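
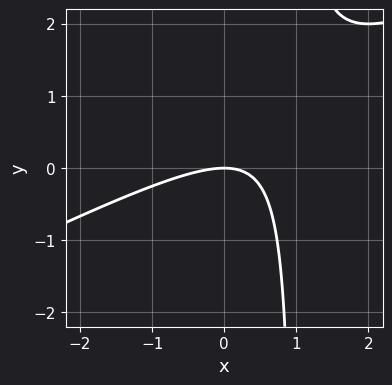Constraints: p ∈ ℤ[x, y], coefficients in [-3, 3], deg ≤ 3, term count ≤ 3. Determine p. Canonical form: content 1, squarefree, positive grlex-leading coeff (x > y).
Degree: a generic line meets the curve in up to 2 points, so deg p = 2.
Observable constraints: one y-axis crossing is at y = 0; it meets the x-axis at x = 0 (among the integer gridlines).
Together with the visible shape, these determine p as stated.

x^2 - 2*x*y + 2*y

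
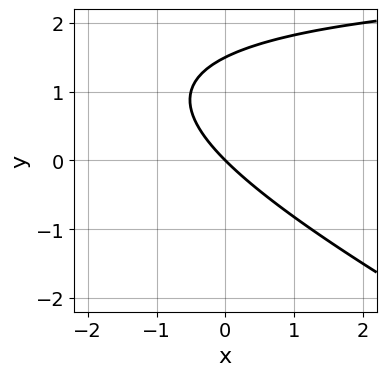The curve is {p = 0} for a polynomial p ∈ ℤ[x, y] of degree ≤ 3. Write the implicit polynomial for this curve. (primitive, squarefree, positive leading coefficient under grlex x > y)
(a) deg p = 2. The shape is more complex than any degree-1 curve.
(b) From the axis intercepts and sections: it crosses the x-axis at the gridline x = 0; it crosses the y-axis at the gridline y = 0.
(c) Assembling these constraints gives the stated polynomial.

x*y + 2*y^2 - 3*x - 3*y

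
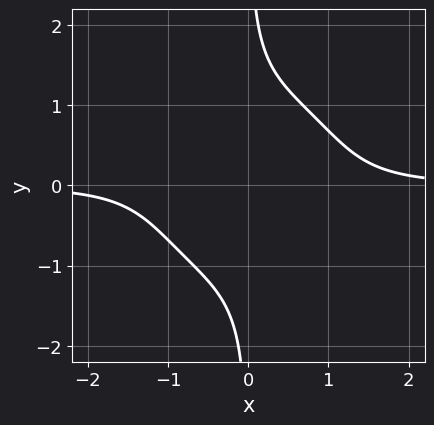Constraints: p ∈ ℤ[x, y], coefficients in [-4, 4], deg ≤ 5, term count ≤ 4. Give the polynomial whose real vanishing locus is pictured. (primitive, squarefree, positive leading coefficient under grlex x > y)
x^3*y + x*y^3 - 1

The degree is 4 — a generic line meets the curve in up to 4 points.
Against the integer gridlines: the curve avoids every integer x-axis point in the box; no y-intercept at any integer in the box.
Putting this together gives p.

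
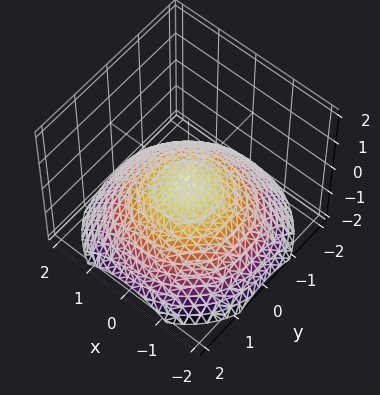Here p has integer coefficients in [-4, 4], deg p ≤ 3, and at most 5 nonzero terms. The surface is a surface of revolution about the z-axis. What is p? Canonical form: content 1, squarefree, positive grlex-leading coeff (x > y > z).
x^2 + y^2 + 3*z + 1

deg p = 2.
Symmetry: every cross-section ⟂ z is a circle, so x, y appear only via x² + y².
From the visible intercepts: no x-intercept at any integer in the box; a circular section at z = -1 has radius between 1 and 2.
Fitting integer coefficients to these (and the overall shape) gives p.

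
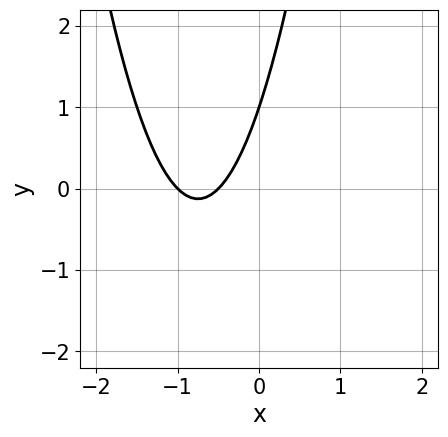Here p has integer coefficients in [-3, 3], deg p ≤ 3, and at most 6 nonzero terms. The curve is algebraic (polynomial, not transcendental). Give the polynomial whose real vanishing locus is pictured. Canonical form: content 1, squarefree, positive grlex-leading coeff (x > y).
(a) deg p = 2.
(b) From the axis intercepts and sections: it meets the y-axis at y = 1 (among the integer gridlines); it crosses the x-axis at the gridline x = -1.
(c) Together with the visible shape, these determine p as stated.

2*x^2 + 3*x - y + 1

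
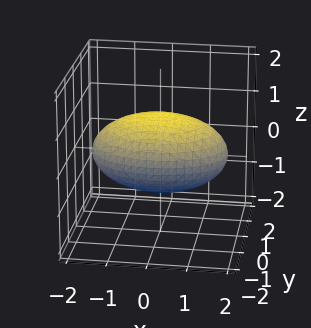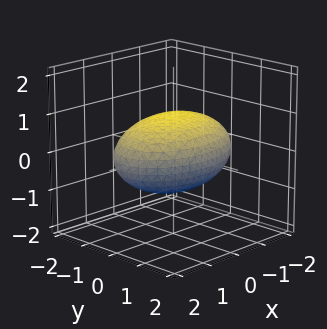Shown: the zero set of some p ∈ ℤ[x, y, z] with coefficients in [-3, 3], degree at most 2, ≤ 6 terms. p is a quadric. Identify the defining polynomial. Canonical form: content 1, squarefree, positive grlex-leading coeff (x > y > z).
x^2 + 2*y^2 + 3*z^2 - 3

The degree is 2 — bounded and convex; a quadric.
Symmetries: it's symmetric under x → −x, forcing even powers of x; it's symmetric under z → −z, forcing even powers of z; the y ↦ −y reflection is a symmetry, so y appears only in even powers.
Reading off the gridlines: the z-axis gridline crossings are at z ∈ {-1, 1}.
Putting this together gives p.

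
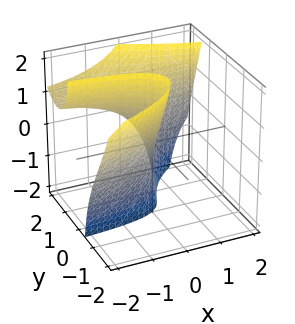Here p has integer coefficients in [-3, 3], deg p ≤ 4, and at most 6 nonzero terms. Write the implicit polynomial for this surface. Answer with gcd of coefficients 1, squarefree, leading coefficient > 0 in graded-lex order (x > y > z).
2*x*y*z + 2*y^3 - 2*y^2 - 2*y*z - 3*x

1. The degree is 3 — no degree-2 surface has this shape.
2. From the axis intercepts and sections: the y-axis gridline crossings are at y ∈ {0, 1}; every point of the z-axis in the box is on the surface; it crosses the x-axis at the gridline x = 0.
3. Together with the visible shape, these determine p as stated.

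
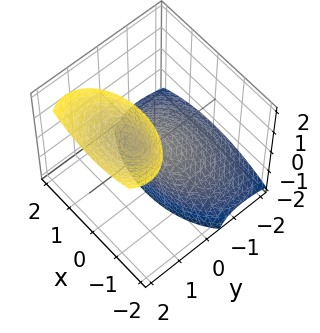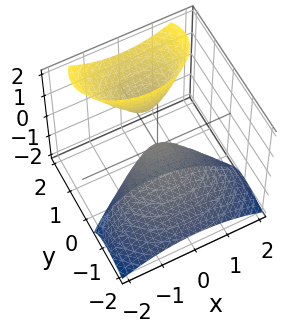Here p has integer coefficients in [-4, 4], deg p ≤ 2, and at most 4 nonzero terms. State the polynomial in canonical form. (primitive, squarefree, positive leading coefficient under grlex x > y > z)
First, I count 2 distinct pieces. They look like related sheets of one shape, so recover p as a whole.
Next, degree: a generic line meets the surface in up to 2 points, so deg p = 2.
Next, against the integer gridlines: it crosses the z-axis at the gridline z = 0; it crosses the x-axis at the gridline x = 0.
Finally, the integer polynomial consistent with all of this is the stated p.

x^2 + 2*y^2 - 3*y*z + z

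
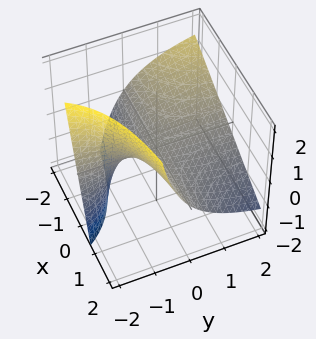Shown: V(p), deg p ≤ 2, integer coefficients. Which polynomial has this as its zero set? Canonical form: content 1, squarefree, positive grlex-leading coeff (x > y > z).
(a) Degree: a generic line meets the surface in up to 2 points, so deg p = 2.
(b) Checking where it meets the axes: every point of the y-axis in the box is on the surface; the visible x-axis segment lies entirely on the surface; it crosses the z-axis at the gridline z = 0.
(c) The integer polynomial consistent with all of this is the stated p.

2*x*y + 2*y*z + 3*z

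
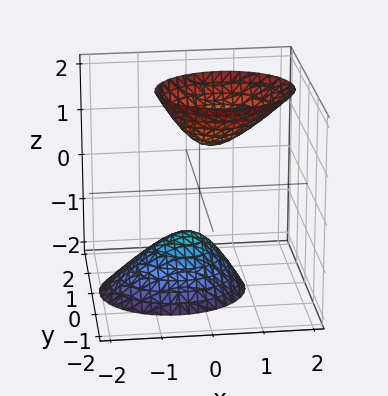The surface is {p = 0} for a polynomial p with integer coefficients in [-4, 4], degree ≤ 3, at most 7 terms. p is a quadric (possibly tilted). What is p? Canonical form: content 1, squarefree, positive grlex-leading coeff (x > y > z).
2*x^2 - x*z + 3*y^2 - z^2 + 1

There are 2 components.
Degree: no degree-1 surface has this shape, so deg p = 2.
Observable constraints: no x-intercept at any integer in the box; it misses every integer gridline on the y-axis.
Putting this together gives p.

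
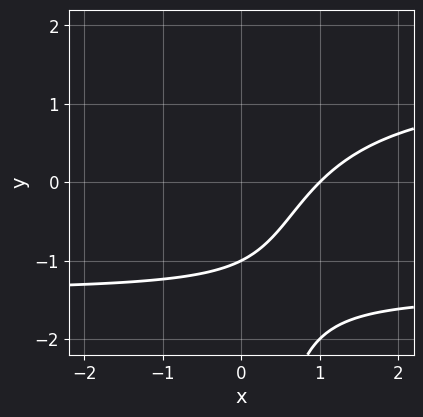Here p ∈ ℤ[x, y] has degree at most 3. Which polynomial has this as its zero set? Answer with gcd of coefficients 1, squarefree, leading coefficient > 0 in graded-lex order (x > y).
x*y^2 - 2*x + 2*y + 2

1. deg p = 3.
2. Reading off the gridlines: it crosses the y-axis at the gridline y = -1; it meets the x-axis at x = 1 (among the integer gridlines).
3. Solving for integer coefficients yields p as stated.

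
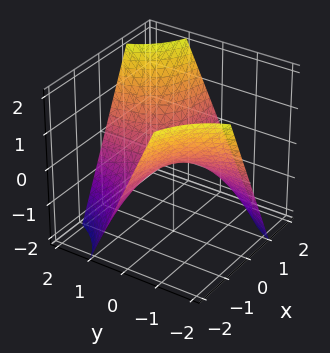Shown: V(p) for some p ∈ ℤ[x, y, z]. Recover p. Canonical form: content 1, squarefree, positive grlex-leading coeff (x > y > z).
x*y - z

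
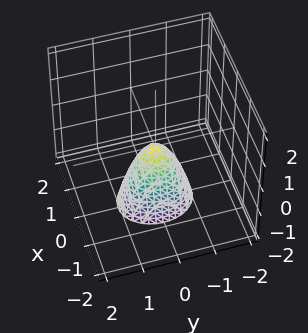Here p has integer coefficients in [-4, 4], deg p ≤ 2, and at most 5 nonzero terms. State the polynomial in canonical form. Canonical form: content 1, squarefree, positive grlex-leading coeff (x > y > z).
(a) Degree: a paraboloid; a quadric, so deg p = 2.
(b) Symmetries: the y ↦ −y reflection is a symmetry, so y appears only in even powers; the x ↦ −x reflection is a symmetry, so x appears only in even powers.
(c) Checking where it meets the axes: it meets the y-axis at y = 0 (among the integer gridlines); it crosses the x-axis at the gridline x = 0; it crosses the z-axis at the gridline z = 0.
(d) Solving for integer coefficients yields p as stated.

3*x^2 + 2*y^2 + z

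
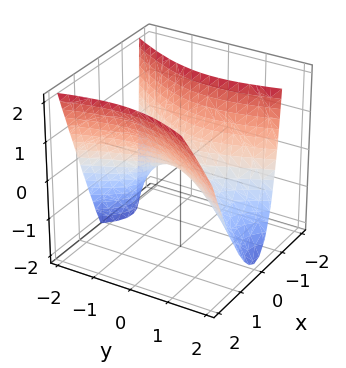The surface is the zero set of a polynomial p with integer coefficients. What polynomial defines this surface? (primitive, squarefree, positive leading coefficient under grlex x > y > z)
First, the degree is 2 — a generic line meets the surface in up to 2 points.
Then, checking where it meets the axes: it meets the z-axis at z = 0 (among the integer gridlines); it crosses the y-axis at the gridline y = 0; it crosses the x-axis at the gridline x = 0.
Finally, together with the visible shape, these determine p as stated.

3*x^2 - x*y - x*z - y^2 - 2*z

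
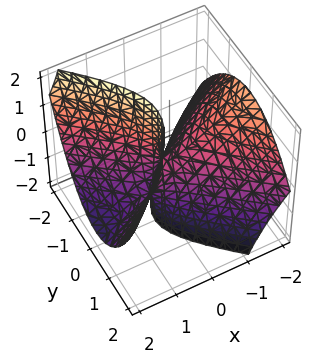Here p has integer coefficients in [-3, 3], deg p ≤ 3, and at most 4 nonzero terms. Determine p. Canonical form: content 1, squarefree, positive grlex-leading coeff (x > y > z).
2*x^2 + 3*x*z - 3*y^2 - z

First, the degree is 2 — no degree-1 surface has this shape.
Next, checking where it meets the axes: it crosses the z-axis at the gridline z = 0; it crosses the x-axis at the gridline x = 0.
Finally, assembling these constraints gives the stated polynomial.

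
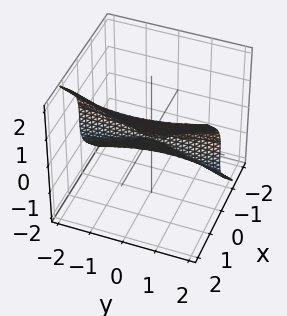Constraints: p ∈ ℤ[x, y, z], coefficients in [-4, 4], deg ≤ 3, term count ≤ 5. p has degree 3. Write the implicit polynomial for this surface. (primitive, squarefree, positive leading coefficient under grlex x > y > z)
(a) Degree: the shape is more complex than any degree-2 surface, so deg p = 3.
(b) From the visible intercepts: it crosses the z-axis at the gridline z = 0; every point of the y-axis in the box is on the surface.
(c) Putting this together gives p.

2*x^3 + x*y^2 - z^3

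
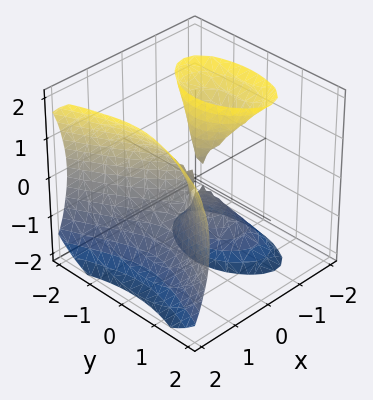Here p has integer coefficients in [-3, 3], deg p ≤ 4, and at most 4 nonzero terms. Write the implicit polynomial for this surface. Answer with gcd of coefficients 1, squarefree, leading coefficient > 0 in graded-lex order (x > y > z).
First, there are 3 components.
Then, degree: the shape is more complex than any degree-2 surface, so deg p = 3.
Next, from the visible intercepts: one x-axis crossing is at x = 0; every point of the z-axis in the box is on the surface.
Finally, matching integer coefficients to the picture gives p.

3*x^3 - 2*x*z^2 - 3*y^2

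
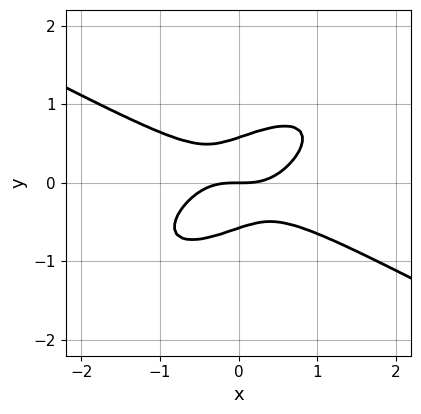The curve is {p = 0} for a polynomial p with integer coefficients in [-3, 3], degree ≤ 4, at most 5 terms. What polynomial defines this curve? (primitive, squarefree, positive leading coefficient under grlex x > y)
1. Degree: a generic line meets the curve in up to 3 points, so deg p = 3.
2. Reading off the gridlines: it meets the x-axis at x = 0 (among the integer gridlines); one y-axis crossing is at y = 0.
3. The integer polynomial consistent with all of this is the stated p.

x^3 - 2*x*y^2 + 3*y^3 - y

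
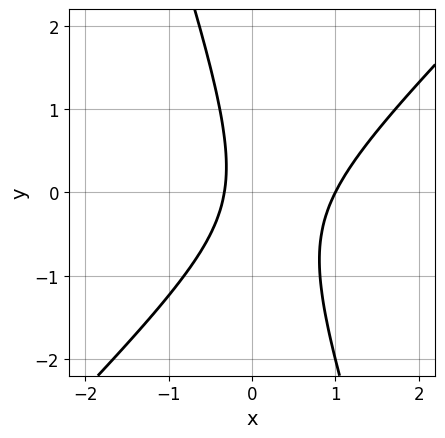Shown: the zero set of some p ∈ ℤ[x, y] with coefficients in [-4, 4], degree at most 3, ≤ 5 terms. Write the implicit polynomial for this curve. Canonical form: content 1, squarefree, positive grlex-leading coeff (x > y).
First, the degree is 2 — the shape is more complex than any degree-1 curve.
Next, reading off the gridlines: the curve avoids every integer y-axis point in the box; one x-axis crossing is at x = 1.
Finally, together with the visible shape, these determine p as stated.

3*x^2 - 2*x*y - y^2 - 2*x - 1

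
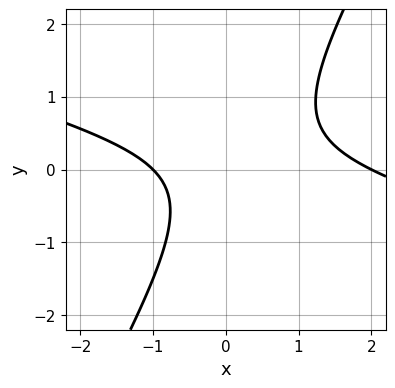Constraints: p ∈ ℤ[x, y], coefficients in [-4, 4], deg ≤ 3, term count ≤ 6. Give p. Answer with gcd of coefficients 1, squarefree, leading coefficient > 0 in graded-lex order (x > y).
First, degree: the shape is more complex than any degree-1 curve, so deg p = 2.
Then, from the axis intercepts and sections: among the integer gridlines, it crosses the x-axis at x ∈ {-1, 2}; the curve avoids every integer y-axis point in the box.
Finally, assembling these constraints gives the stated polynomial.

x^2 + 3*x*y - 2*y^2 - x - 2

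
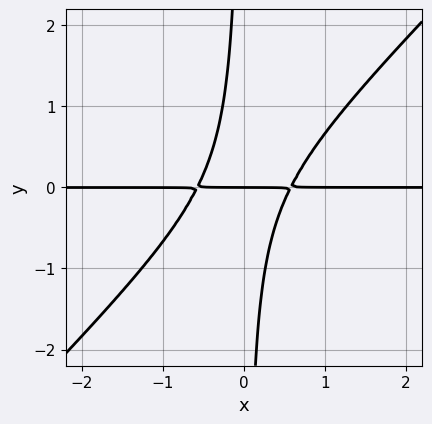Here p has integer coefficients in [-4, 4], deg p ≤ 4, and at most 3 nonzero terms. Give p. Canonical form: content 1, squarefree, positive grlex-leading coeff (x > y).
First, deg p = 3.
Next, from the visible intercepts: the visible x-axis segment lies entirely on the curve; one y-axis crossing is at y = 0.
Finally, putting this together gives p.

3*x^2*y - 3*x*y^2 - y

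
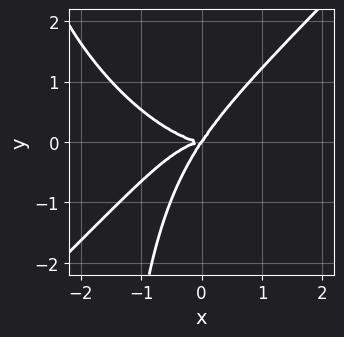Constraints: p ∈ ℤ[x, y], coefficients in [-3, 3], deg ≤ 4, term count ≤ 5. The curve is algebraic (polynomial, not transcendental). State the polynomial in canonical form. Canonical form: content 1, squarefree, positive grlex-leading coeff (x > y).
x^4 - x*y^3 + 3*x*y^2 - 2*y^3

(a) deg p = 4. The shape is more complex than any degree-3 curve.
(b) Against the integer gridlines: it meets the x-axis at x = 0 (among the integer gridlines); one y-axis crossing is at y = 0.
(c) These observations pin down the coefficients.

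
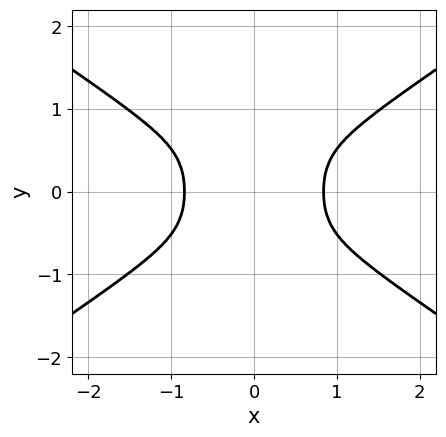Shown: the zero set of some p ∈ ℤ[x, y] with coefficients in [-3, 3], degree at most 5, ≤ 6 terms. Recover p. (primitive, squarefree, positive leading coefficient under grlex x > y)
2*x^4 - 3*x^2*y^2 - 3*y^4 - 1

1. deg p = 4. The shape is more complex than any degree-3 curve.
2. Symmetries: it's symmetric under x → −x, forcing even powers of x; it's symmetric under y → −y, forcing even powers of y.
3. Checking where it meets the axes: it misses every integer gridline on the y-axis.
4. Fitting integer coefficients to these (and the overall shape) gives p.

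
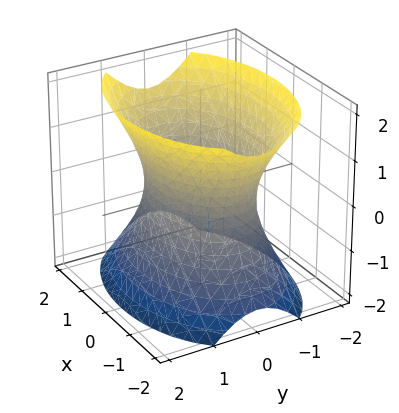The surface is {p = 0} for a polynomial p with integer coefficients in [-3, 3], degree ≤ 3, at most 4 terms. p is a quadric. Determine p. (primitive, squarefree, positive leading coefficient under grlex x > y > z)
x^2 + 2*y^2 - z^2 - 2

deg p = 2. An hourglass — one-sheet hyperboloid; a quadric.
Symmetries: mirror symmetry z ↦ −z ⇒ only even powers of z; it's symmetric under y → −y, forcing even powers of y; the x ↦ −x reflection is a symmetry, so x appears only in even powers.
Observable constraints: it misses every integer gridline on the z-axis; among the integer gridlines, it crosses the y-axis at y ∈ {-1, 1}.
These observations pin down the coefficients.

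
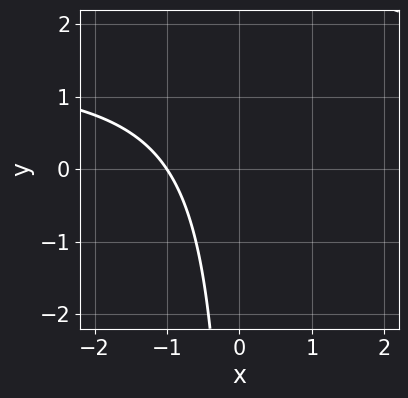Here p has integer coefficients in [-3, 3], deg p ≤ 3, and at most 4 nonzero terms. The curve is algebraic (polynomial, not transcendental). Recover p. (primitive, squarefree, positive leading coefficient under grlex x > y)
2*x*y - 3*x - 3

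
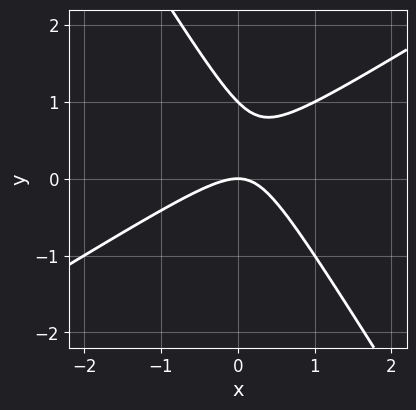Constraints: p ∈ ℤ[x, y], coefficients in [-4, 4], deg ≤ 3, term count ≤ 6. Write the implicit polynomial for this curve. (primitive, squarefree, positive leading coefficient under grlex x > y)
x^2 - x*y - y^2 + y

deg p = 2. A generic line meets the curve in up to 2 points.
Checking where it meets the axes: among the integer gridlines, it crosses the y-axis at y ∈ {0, 1}; it crosses the x-axis at the gridline x = 0.
Matching integer coefficients to the picture gives p.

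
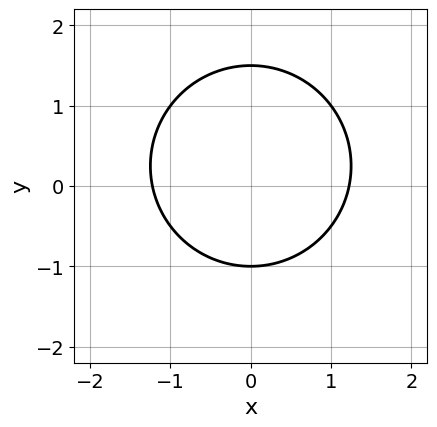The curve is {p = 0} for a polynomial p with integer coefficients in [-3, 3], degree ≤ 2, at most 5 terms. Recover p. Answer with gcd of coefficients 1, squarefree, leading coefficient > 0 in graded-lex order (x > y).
2*x^2 + 2*y^2 - y - 3

First, deg p = 2. The shape is more complex than any degree-1 curve.
Then, symmetries: the x ↦ −x reflection is a symmetry, so x appears only in even powers.
Then, checking where it meets the axes: one y-axis crossing is at y = -1.
Finally, assembling these constraints gives the stated polynomial.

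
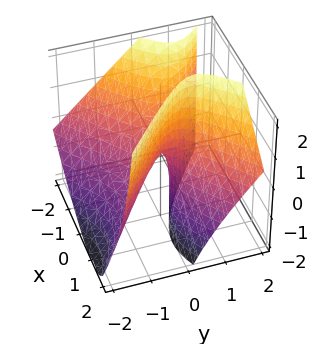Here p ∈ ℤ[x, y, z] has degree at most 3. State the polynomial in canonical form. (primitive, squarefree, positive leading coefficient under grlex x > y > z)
2*x^2 + 2*x*z - 3*y^2 + 3*y*z - z

The degree is 2 — no degree-1 surface has this shape.
Observable constraints: one y-axis crossing is at y = 0; it crosses the z-axis at the gridline z = 0.
Together with the visible shape, these determine p as stated.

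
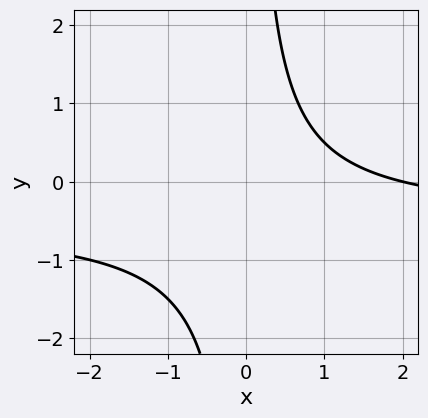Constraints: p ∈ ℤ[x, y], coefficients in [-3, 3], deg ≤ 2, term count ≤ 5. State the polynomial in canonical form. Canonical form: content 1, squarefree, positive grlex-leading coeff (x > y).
First, the degree is 2 — the shape is more complex than any degree-1 curve.
Then, reading off the gridlines: no y-intercept at any integer in the box; it meets the x-axis at x = 2 (among the integer gridlines).
Finally, assembling these constraints gives the stated polynomial.

2*x*y + x - 2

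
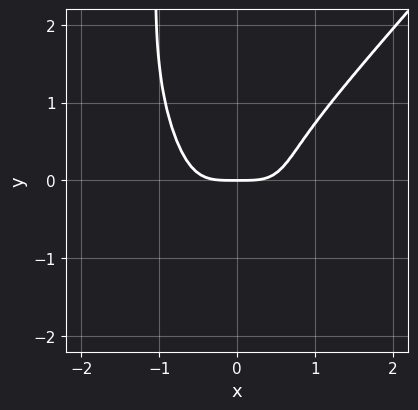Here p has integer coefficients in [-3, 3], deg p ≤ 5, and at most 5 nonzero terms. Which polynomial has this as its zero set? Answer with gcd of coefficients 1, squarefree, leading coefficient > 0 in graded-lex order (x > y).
deg p = 4. No degree-3 curve has this shape.
Observable constraints: one y-axis crossing is at y = 0; it crosses the x-axis at the gridline x = 0.
Fitting integer coefficients to these (and the overall shape) gives p.

3*x^4 - 2*x*y^3 - 2*y^3 - 2*y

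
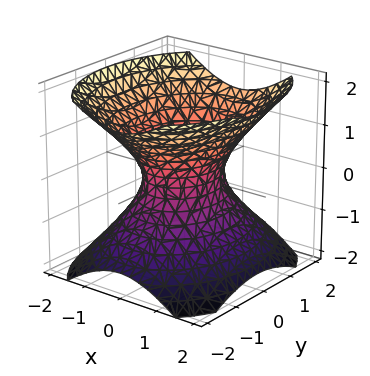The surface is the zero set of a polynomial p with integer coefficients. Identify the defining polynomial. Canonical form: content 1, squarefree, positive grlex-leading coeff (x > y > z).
3*x^2 + 2*y^2 - 3*z^2 - 2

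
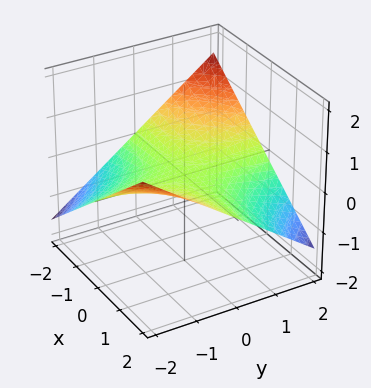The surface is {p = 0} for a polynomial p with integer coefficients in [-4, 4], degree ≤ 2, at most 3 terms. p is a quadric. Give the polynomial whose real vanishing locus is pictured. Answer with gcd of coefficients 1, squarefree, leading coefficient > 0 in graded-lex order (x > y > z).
x*y + 3*z

1. deg p = 2.
2. From the axis intercepts and sections: every point of the x-axis in the box is on the surface; the visible y-axis segment lies entirely on the surface.
3. These observations pin down the coefficients.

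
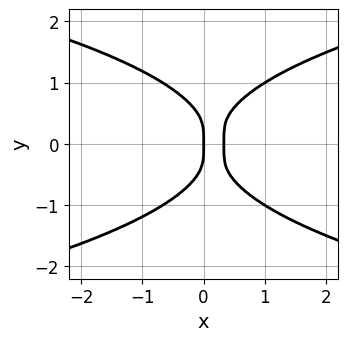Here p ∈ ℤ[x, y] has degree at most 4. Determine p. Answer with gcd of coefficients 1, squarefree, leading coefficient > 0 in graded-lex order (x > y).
(a) deg p = 4.
(b) Symmetries: the y ↦ −y reflection is a symmetry, so y appears only in even powers.
(c) From the axis intercepts and sections: it meets the x-axis at x = 0 (among the integer gridlines); it crosses the y-axis at the gridline y = 0.
(d) Solving for integer coefficients yields p as stated.

2*y^4 - 3*x^2 + x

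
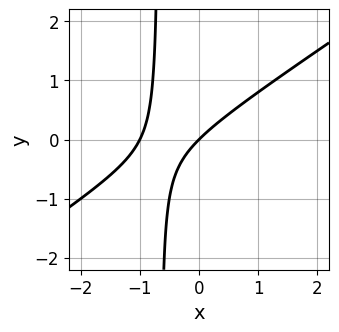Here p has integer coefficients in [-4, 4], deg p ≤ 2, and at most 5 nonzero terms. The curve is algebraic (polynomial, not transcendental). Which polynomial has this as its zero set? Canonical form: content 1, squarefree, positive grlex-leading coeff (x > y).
1. deg p = 2. The shape is more complex than any degree-1 curve.
2. From the visible intercepts: it meets the y-axis at y = 0 (among the integer gridlines); among the integer gridlines, it crosses the x-axis at x ∈ {-1, 0}.
3. The integer polynomial consistent with all of this is the stated p.

2*x^2 - 3*x*y + 2*x - 2*y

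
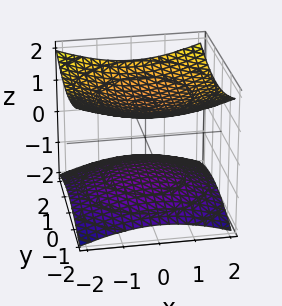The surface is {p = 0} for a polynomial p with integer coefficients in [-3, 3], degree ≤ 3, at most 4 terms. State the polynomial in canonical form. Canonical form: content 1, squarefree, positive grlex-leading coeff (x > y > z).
x^2 + y^2 - 3*z^2 + 3

First, I count 2 distinct pieces.
Next, degree: two sheets facing apart; a quadric, so deg p = 2.
Then, symmetries: mirror symmetry z ↦ −z ⇒ only even powers of z; every cross-section ⟂ z is a circle, so x, y appear only via x² + y².
Next, against the integer gridlines: no x-intercept at any integer in the box; the surface avoids every integer y-axis point in the box.
Finally, together with the visible shape, these determine p as stated.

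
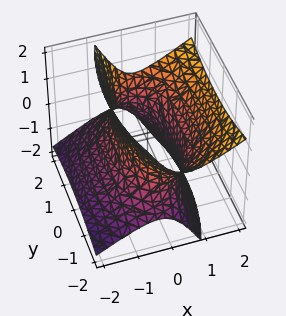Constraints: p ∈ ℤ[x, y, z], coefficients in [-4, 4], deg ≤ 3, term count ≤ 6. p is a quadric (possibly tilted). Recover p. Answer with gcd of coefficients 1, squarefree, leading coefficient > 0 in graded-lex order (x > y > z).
3*x^2 - 3*x*z + y^2 - 2*z^2 - 3

First, the degree is 2 — the shape is more complex than any degree-1 surface.
Then, checking where it meets the axes: no z-intercept at any integer in the box; among the integer gridlines, it crosses the x-axis at x ∈ {-1, 1}.
Finally, matching integer coefficients to the picture gives p.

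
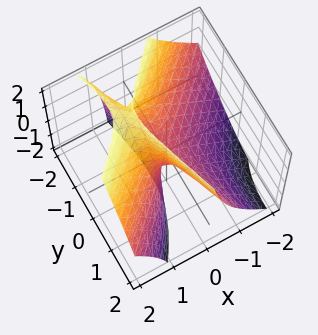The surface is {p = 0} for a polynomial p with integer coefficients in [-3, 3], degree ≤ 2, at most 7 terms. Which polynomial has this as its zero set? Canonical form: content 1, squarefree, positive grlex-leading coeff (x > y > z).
1. deg p = 2. The shape is more complex than any degree-1 surface.
2. From the axis intercepts and sections: it meets the x-axis at x = 0 (among the integer gridlines); one y-axis crossing is at y = 0; it crosses the z-axis at the gridline z = 0.
3. These observations pin down the coefficients.

3*x^2 - 2*x*y - 3*x*z - y^2 + z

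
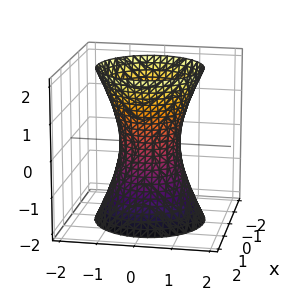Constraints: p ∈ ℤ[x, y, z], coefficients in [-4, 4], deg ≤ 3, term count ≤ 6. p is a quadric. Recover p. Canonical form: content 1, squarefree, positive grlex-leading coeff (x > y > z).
3*x^2 + 3*y^2 - z^2 - 2

1. deg p = 2.
2. Symmetries: it's symmetric under z → −z, forcing even powers of z; the z-axis is an axis of rotation, so x and y enter only as x² + y².
3. Observable constraints: a circular section at z = 0 has radius between 0 and 1; no z-intercept at any integer in the box.
4. Fitting integer coefficients to these (and the overall shape) gives p.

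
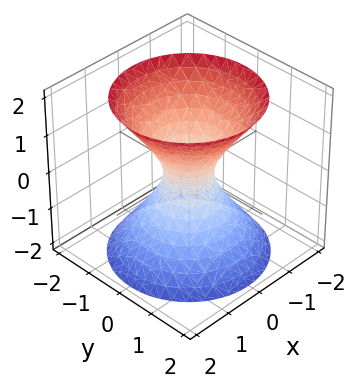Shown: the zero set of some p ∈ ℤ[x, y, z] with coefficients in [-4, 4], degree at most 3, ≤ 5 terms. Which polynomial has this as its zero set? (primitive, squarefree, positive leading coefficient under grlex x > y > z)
3*x^2 + 3*y^2 - 2*z^2 - 1

1. The degree is 2 — one connected sheet with a waist; a quadric.
2. By symmetry, the surface is invariant under rotation about z: p = q(x² + y², z); the z ↦ −z reflection is a symmetry, so z appears only in even powers.
3. Observable constraints: it misses every integer gridline on the z-axis; a circular section at z = -2 has radius between 1 and 2.
4. Putting this together gives p.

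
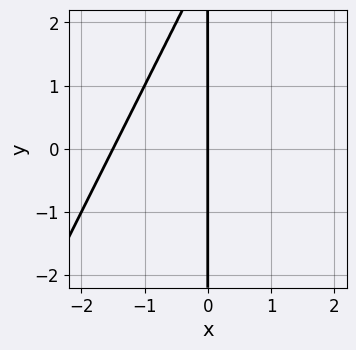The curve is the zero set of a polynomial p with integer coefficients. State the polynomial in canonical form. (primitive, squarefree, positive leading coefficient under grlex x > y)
2*x^2 - x*y + 3*x

(a) The degree is 2 — a generic line meets the curve in up to 2 points.
(b) Observable constraints: it meets the x-axis at x = 0 (among the integer gridlines); every point of the y-axis in the box is on the curve.
(c) Solving for integer coefficients yields p as stated.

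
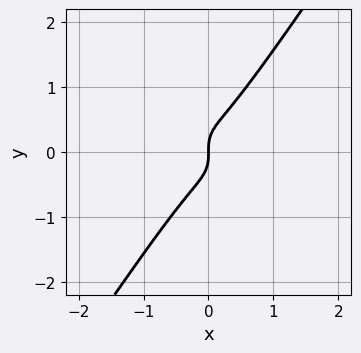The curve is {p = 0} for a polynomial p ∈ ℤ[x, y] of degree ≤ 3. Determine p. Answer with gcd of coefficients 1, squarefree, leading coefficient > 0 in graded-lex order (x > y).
2*x^3 + 3*x^2*y - 2*y^3 + x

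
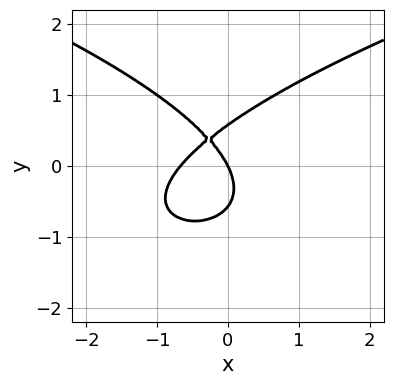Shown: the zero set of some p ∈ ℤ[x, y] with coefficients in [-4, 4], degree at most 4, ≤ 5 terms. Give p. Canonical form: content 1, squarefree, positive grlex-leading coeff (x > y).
3*y^3 - 3*x^2 + x*y - 2*x - y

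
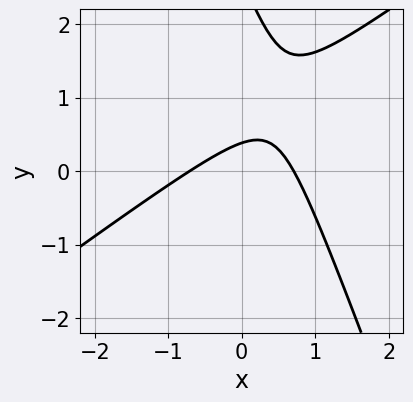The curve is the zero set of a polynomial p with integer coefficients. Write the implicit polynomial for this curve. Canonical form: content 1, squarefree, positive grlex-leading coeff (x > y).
2*x^2 - 2*x*y - y^2 + 3*y - 1

1. deg p = 2.
2. The integer polynomial consistent with all of this is the stated p.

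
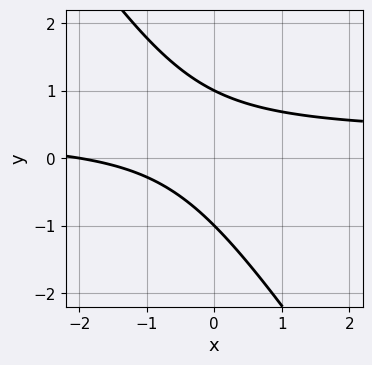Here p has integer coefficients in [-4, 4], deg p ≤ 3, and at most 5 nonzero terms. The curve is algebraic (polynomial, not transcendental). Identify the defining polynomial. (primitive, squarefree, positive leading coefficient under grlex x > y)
1. deg p = 2. A generic line meets the curve in up to 2 points.
2. Against the integer gridlines: one x-axis crossing is at x = -2; the y-axis gridline crossings are at y ∈ {-1, 1}.
3. These observations pin down the coefficients.

3*x*y + 2*y^2 - x - 2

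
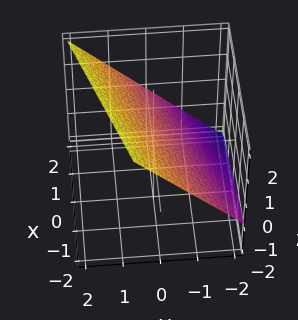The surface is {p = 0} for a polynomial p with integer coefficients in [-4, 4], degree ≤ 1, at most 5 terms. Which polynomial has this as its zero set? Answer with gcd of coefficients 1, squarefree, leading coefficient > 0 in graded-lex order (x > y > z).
(a) Degree: every cross-section is a straight line — this is a plane, so deg p = 1.
(b) Observable constraints: it meets the x-axis at x = 2 (among the integer gridlines).
(c) Solving for integer coefficients yields p as stated.

x - 3*y + 3*z - 2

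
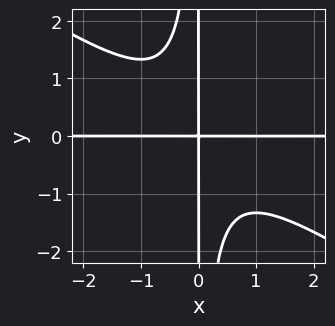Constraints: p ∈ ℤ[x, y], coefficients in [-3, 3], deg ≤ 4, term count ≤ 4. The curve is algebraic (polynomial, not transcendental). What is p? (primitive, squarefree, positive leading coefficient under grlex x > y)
2*x^3*y + 3*x^2*y^2 + 2*x*y

(a) Degree: the shape is more complex than any degree-3 curve, so deg p = 4.
(b) Reading off the gridlines: every point of the y-axis in the box is on the curve; every point of the x-axis in the box is on the curve.
(c) The integer polynomial consistent with all of this is the stated p.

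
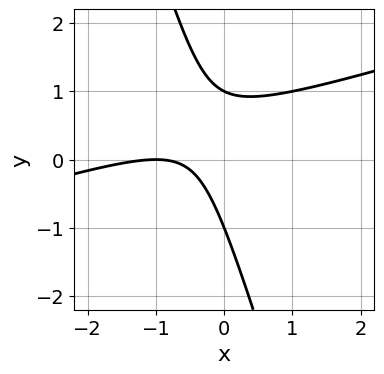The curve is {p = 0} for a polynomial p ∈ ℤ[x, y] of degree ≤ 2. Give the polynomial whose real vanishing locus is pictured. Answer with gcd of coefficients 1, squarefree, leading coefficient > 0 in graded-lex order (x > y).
x^2 - 3*x*y - y^2 + 2*x + 1

The degree is 2 — the shape is more complex than any degree-1 curve.
Reading off the gridlines: one x-axis crossing is at x = -1; among the integer gridlines, it crosses the y-axis at y ∈ {-1, 1}.
Matching integer coefficients to the picture gives p.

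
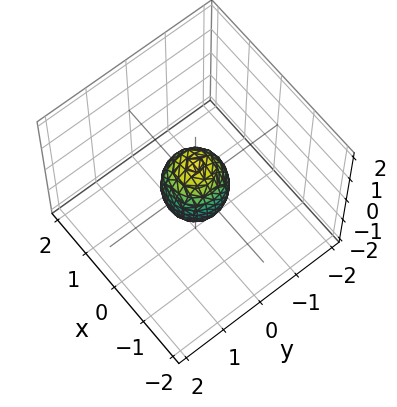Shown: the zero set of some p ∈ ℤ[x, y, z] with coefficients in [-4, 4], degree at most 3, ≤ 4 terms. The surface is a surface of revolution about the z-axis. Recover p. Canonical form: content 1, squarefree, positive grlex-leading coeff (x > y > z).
2*x^2 + 2*y^2 + z^2 - 1

First, the degree is 2 — a generic line meets the surface in up to 2 points.
Next, symmetry: the z-axis is an axis of rotation, so x and y enter only as x² + y².
Then, observable constraints: a circular section at z = 0 has radius between 0 and 1; the z-axis gridline crossings are at z ∈ {-1, 1}.
Finally, matching integer coefficients to the picture gives p.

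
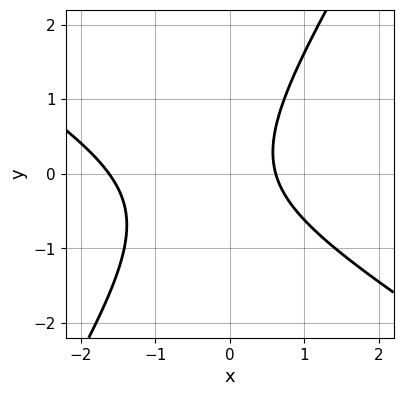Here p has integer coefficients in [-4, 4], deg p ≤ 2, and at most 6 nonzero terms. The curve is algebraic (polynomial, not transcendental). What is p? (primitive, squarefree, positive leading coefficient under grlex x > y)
First, the degree is 2 — no degree-1 curve has this shape.
Next, checking where it meets the axes: it misses every integer gridline on the y-axis.
Finally, the integer polynomial consistent with all of this is the stated p.

x^2 + x*y - y^2 + x - 1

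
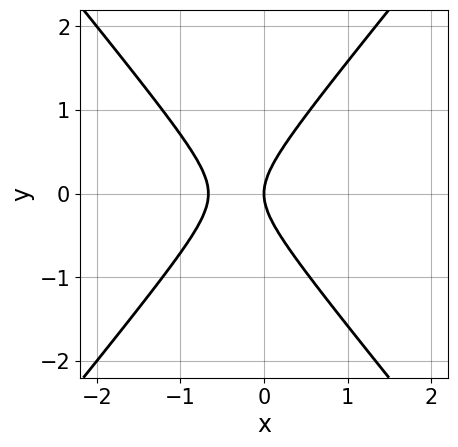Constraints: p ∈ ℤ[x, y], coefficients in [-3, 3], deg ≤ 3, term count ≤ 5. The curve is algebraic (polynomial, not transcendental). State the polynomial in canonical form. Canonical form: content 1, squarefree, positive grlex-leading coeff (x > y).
(a) The degree is 2 — the shape is more complex than any degree-1 curve.
(b) Symmetries: mirror symmetry y ↦ −y ⇒ only even powers of y.
(c) Reading off the gridlines: one y-axis crossing is at y = 0; it meets the x-axis at x = 0 (among the integer gridlines).
(d) Putting this together gives p.

3*x^2 - 2*y^2 + 2*x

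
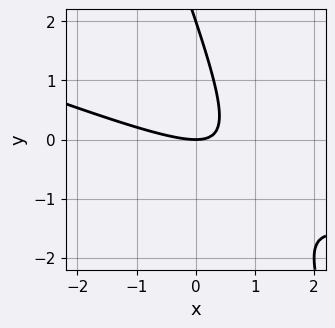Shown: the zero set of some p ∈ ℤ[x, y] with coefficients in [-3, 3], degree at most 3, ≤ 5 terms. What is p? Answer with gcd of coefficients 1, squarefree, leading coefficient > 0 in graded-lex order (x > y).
x^2 + 3*x*y + y^2 - 2*y

First, deg p = 2. The shape is more complex than any degree-1 curve.
Next, against the integer gridlines: the y-axis gridline crossings are at y ∈ {0, 2}; it crosses the x-axis at the gridline x = 0.
Finally, these observations pin down the coefficients.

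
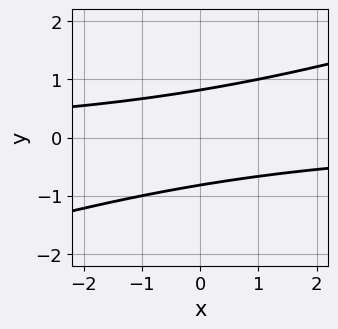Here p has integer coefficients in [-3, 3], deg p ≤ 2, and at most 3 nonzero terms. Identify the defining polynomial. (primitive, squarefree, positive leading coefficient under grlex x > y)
x*y - 3*y^2 + 2

(a) Degree: a generic line meets the curve in up to 2 points, so deg p = 2.
(b) From the axis intercepts and sections: the curve avoids every integer x-axis point in the box.
(c) These observations pin down the coefficients.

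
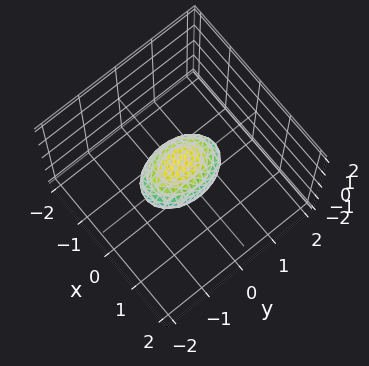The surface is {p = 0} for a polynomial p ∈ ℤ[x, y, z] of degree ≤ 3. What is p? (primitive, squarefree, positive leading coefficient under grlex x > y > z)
1. The degree is 2 — bounded and convex; a quadric.
2. Symmetries: the y ↦ −y reflection is a symmetry, so y appears only in even powers; the z ↦ −z reflection is a symmetry, so z appears only in even powers; it's symmetric under x → −x, forcing even powers of x.
3. Against the integer gridlines: the y-axis gridline crossings are at y ∈ {-1, 1}.
4. Fitting integer coefficients to these (and the overall shape) gives p.

2*x^2 + y^2 + 2*z^2 - 1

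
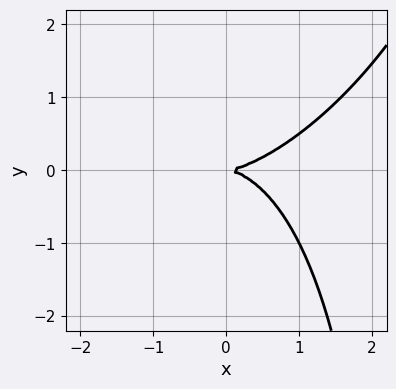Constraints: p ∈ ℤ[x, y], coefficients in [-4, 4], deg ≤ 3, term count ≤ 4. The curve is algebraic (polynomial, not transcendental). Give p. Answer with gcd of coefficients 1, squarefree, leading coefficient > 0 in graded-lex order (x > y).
x^3 - x^2*y + x*y^2 - 3*y^2

1. deg p = 3. No degree-2 curve has this shape.
2. From the visible intercepts: it meets the x-axis at x = 0 (among the integer gridlines); one y-axis crossing is at y = 0.
3. Fitting integer coefficients to these (and the overall shape) gives p.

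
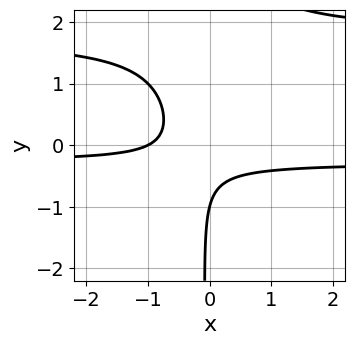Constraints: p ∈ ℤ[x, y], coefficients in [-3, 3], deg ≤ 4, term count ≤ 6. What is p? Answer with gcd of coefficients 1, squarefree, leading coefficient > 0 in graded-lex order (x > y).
2*x*y^2 - 3*x*y - x - y - 1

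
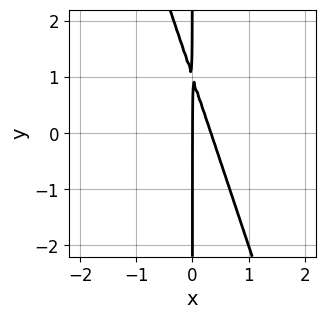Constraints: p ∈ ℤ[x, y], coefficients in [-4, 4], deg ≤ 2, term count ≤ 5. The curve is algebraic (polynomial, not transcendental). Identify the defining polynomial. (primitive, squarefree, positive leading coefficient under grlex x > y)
1. Degree: no degree-1 curve has this shape, so deg p = 2.
2. From the axis intercepts and sections: it crosses the x-axis at the gridline x = 0; the visible y-axis segment lies entirely on the curve.
3. Together with the visible shape, these determine p as stated.

3*x^2 + x*y - x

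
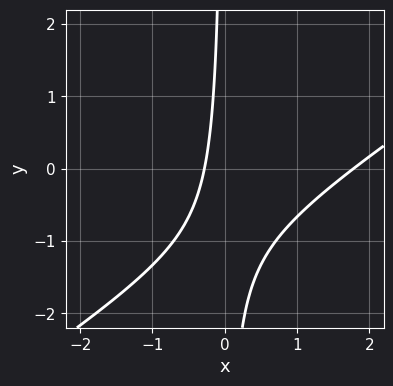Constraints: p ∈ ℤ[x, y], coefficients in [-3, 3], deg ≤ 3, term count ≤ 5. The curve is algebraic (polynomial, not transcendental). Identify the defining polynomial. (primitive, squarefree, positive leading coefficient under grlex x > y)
2*x^2 - 3*x*y - 3*x - 1

The degree is 2 — a generic line meets the curve in up to 2 points.
Reading off the gridlines: it misses every integer gridline on the y-axis.
These observations pin down the coefficients.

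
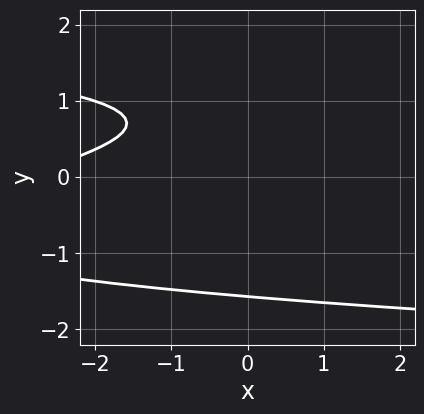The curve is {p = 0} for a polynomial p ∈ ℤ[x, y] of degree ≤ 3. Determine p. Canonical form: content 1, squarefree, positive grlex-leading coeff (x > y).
2*y^3 + x - 3*y + 3

deg p = 3. A generic line meets the curve in up to 3 points.
Reading off the gridlines: no x-intercept at any integer in the box.
These observations pin down the coefficients.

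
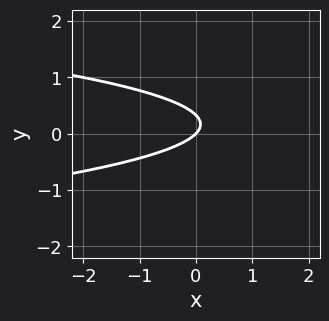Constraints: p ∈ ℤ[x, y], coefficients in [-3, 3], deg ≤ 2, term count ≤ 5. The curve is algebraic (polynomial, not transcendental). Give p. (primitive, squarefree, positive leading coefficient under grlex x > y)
1. The degree is 2 — a generic line meets the curve in up to 2 points.
2. From the visible intercepts: it meets the x-axis at x = 0 (among the integer gridlines); it crosses the y-axis at the gridline y = 0.
3. These observations pin down the coefficients.

3*y^2 + x - y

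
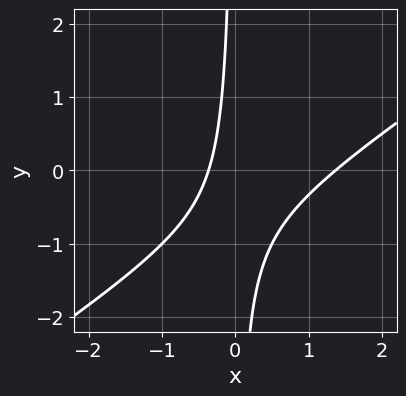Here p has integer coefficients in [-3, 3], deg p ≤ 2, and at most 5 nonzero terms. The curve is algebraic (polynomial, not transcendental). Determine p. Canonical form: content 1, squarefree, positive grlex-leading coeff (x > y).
First, degree: the shape is more complex than any degree-1 curve, so deg p = 2.
Next, checking where it meets the axes: it misses every integer gridline on the y-axis.
Finally, assembling these constraints gives the stated polynomial.

2*x^2 - 3*x*y - 2*x - 1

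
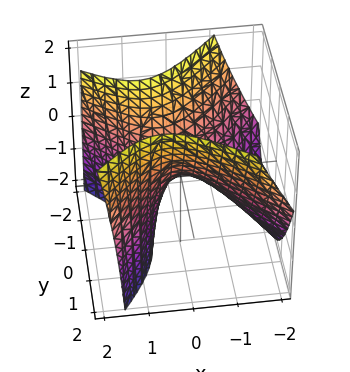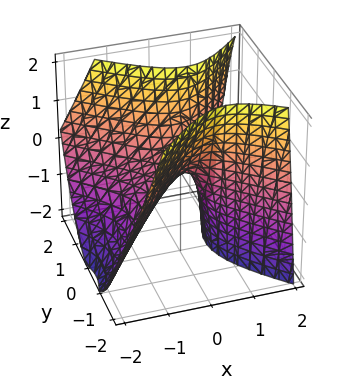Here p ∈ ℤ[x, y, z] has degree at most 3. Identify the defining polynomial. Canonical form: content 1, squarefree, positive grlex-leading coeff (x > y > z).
First, degree: the shape is more complex than any degree-1 surface, so deg p = 2.
Then, from the axis intercepts and sections: it crosses the z-axis at the gridline z = 0; it crosses the x-axis at the gridline x = 0.
Finally, putting this together gives p.

3*x^2 + x*y - 2*x*z - 3*y^2 + 2*z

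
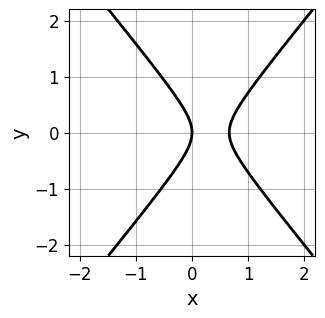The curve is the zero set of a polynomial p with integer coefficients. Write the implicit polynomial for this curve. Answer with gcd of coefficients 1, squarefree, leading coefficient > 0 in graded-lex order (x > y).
1. Degree: no degree-1 curve has this shape, so deg p = 2.
2. Symmetries: it's symmetric under y → −y, forcing even powers of y.
3. From the visible intercepts: it meets the x-axis at x = 0 (among the integer gridlines); it meets the y-axis at y = 0 (among the integer gridlines).
4. These observations pin down the coefficients.

3*x^2 - 2*y^2 - 2*x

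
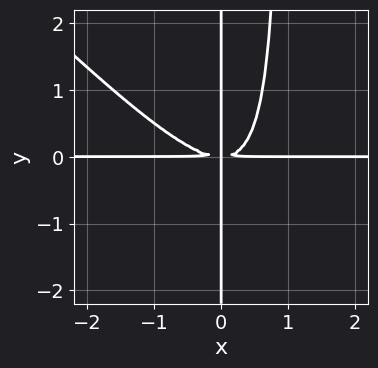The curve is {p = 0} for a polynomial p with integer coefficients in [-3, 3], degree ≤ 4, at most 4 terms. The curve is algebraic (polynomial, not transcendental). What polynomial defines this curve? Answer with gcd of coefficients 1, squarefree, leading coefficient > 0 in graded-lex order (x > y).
The degree is 4 — no degree-3 curve has this shape.
From the axis intercepts and sections: every point of the x-axis in the box is on the curve; the visible y-axis segment lies entirely on the curve.
These observations pin down the coefficients.

x^3*y + x^2*y^2 - x*y^2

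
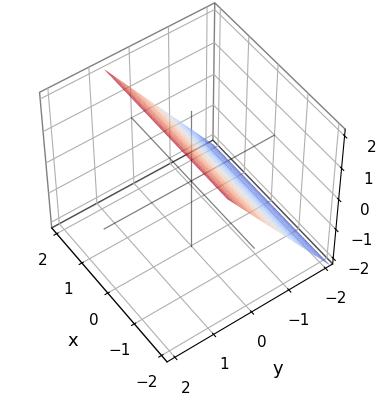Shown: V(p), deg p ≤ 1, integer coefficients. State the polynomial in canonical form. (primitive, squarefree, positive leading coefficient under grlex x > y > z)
(a) Degree: every cross-section is a straight line — this is a plane, so deg p = 1.
(b) Against the integer gridlines: the surface avoids every integer x-axis point in the box; one z-axis crossing is at z = 1.
(c) Solving for integer coefficients yields p as stated.

3*y - 2*z + 2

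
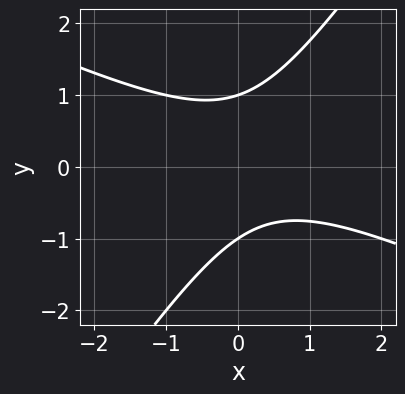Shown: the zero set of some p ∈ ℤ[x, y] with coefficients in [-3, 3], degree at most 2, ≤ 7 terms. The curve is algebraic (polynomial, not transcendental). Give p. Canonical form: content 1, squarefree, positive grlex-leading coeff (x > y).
(a) deg p = 2.
(b) Reading off the gridlines: the curve avoids every integer x-axis point in the box; the y-axis gridline crossings are at y ∈ {-1, 1}.
(c) Together with the visible shape, these determine p as stated.

2*x^2 + 3*x*y - 3*y^2 - x + 3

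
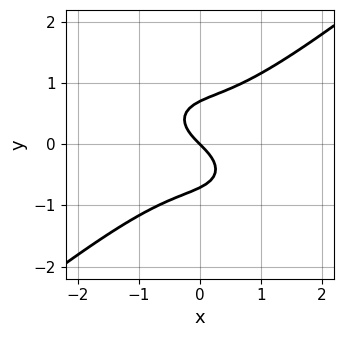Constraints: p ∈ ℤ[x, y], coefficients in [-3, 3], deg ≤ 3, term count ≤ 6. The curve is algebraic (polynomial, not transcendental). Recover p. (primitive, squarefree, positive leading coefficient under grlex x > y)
First, deg p = 3.
Next, from the axis intercepts and sections: it crosses the x-axis at the gridline x = 0; it meets the y-axis at y = 0 (among the integer gridlines).
Finally, assembling these constraints gives the stated polynomial.

x^3 - 2*y^3 + x + y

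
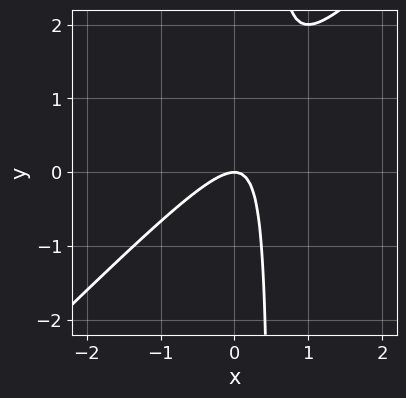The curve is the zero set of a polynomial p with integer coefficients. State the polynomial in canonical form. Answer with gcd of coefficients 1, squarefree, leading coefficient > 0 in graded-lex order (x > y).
2*x^2 - 2*x*y + y

1. Degree: a generic line meets the curve in up to 2 points, so deg p = 2.
2. Against the integer gridlines: it meets the x-axis at x = 0 (among the integer gridlines); it crosses the y-axis at the gridline y = 0.
3. Putting this together gives p.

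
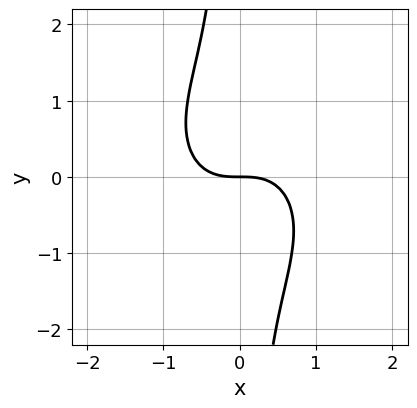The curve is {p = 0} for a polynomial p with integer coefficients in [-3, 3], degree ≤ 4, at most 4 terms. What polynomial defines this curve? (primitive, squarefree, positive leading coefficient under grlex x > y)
x^3 + x*y^2 + y

The degree is 3 — no degree-2 curve has this shape.
From the visible intercepts: it crosses the x-axis at the gridline x = 0; it crosses the y-axis at the gridline y = 0.
Assembling these constraints gives the stated polynomial.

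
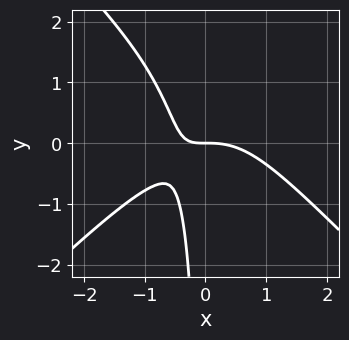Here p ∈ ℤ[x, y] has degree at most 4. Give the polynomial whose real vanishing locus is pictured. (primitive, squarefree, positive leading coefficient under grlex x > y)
1. deg p = 3. The shape is more complex than any degree-2 curve.
2. From the visible intercepts: one y-axis crossing is at y = 0; it crosses the x-axis at the gridline x = 0.
3. Together with the visible shape, these determine p as stated.

2*x^3 - 2*x*y^2 + 3*x*y + 2*y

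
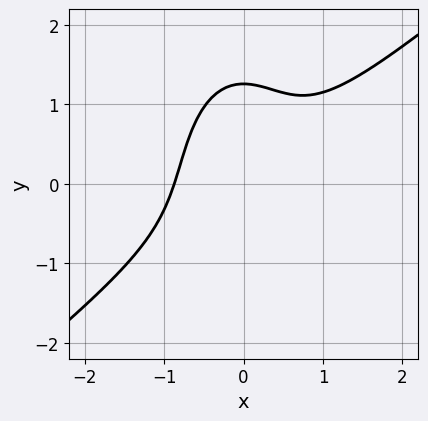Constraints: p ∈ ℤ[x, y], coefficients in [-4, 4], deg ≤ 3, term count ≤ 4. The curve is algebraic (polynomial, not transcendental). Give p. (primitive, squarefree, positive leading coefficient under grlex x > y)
1. deg p = 3.
2. Matching integer coefficients to the picture gives p.

3*x^3 - 3*x^2*y - y^3 + 2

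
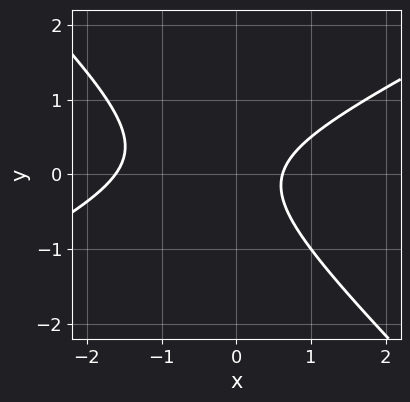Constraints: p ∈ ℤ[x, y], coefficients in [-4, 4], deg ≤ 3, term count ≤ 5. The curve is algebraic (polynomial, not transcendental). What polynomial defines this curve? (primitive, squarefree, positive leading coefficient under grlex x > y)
(a) The degree is 2 — the shape is more complex than any degree-1 curve.
(b) Checking where it meets the axes: the curve avoids every integer y-axis point in the box.
(c) These observations pin down the coefficients.

x^2 - x*y - 2*y^2 + x - 1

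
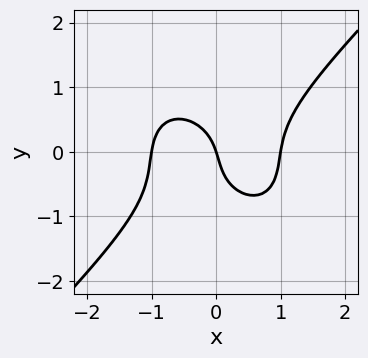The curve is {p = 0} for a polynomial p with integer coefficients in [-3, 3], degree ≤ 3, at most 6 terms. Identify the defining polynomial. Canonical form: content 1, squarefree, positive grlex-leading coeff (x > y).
1. The degree is 3 — a generic line meets the curve in up to 3 points.
2. Reading off the gridlines: the x-axis gridline crossings are at x ∈ {-1, 0, 1}; one y-axis crossing is at y = 0.
3. These observations pin down the coefficients.

3*x^3 - 3*y^3 - y^2 - 3*x - y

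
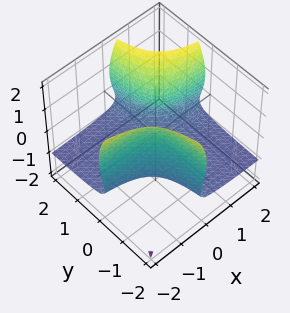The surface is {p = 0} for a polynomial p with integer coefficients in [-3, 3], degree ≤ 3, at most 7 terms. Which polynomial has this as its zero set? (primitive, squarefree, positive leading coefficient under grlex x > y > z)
1. The degree is 3 — a generic line meets the surface in up to 3 points.
2. From the axis intercepts and sections: the surface avoids every integer x-axis point in the box; the surface avoids every integer y-axis point in the box.
3. Putting this together gives p.

2*x*y*z - z^3 + 2*x*y + z^2 - 1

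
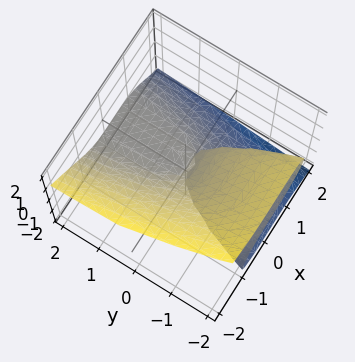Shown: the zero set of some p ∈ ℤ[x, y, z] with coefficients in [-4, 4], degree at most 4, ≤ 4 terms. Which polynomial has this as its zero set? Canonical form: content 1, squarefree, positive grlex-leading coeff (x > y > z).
2*x^3 + 3*z^3 - x^2 + 3*y*z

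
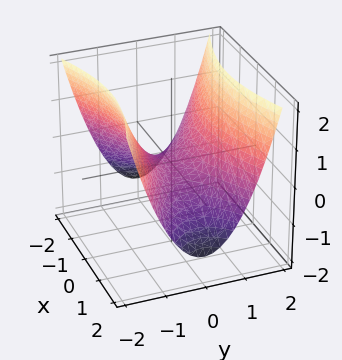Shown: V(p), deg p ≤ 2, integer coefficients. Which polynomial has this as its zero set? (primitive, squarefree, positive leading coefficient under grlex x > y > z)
x^2 - 3*y^2 + 3*z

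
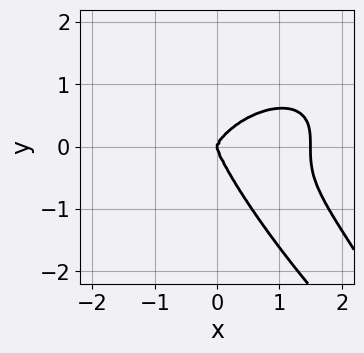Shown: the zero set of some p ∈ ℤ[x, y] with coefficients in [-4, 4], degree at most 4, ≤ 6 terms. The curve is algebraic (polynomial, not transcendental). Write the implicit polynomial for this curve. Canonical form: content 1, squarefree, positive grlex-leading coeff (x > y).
1. deg p = 4.
2. Checking where it meets the axes: it crosses the x-axis at the gridline x = 0; it crosses the y-axis at the gridline y = 0.
3. Fitting integer coefficients to these (and the overall shape) gives p.

2*x^4 + 3*x*y^3 + 2*y^4 - 3*x^3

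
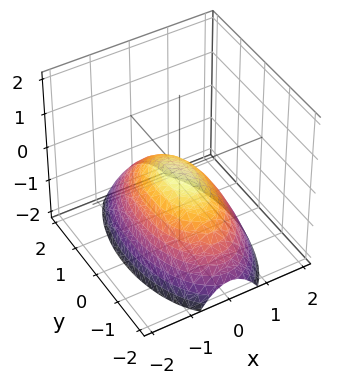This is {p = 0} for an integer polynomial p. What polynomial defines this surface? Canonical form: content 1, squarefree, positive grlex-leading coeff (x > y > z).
3*x^2 + y^2 + 3*z

(a) deg p = 2. A paraboloid; a quadric.
(b) Symmetries: mirror symmetry x ↦ −x ⇒ only even powers of x; the y ↦ −y reflection is a symmetry, so y appears only in even powers.
(c) From the visible intercepts: it meets the y-axis at y = 0 (among the integer gridlines); it crosses the z-axis at the gridline z = 0; one x-axis crossing is at x = 0.
(d) Solving for integer coefficients yields p as stated.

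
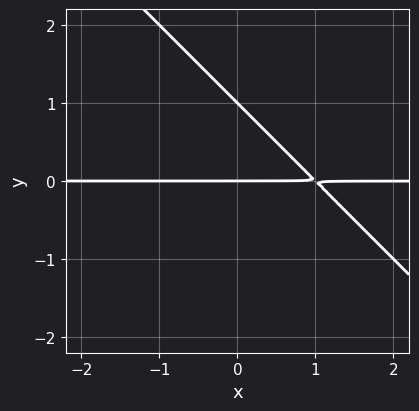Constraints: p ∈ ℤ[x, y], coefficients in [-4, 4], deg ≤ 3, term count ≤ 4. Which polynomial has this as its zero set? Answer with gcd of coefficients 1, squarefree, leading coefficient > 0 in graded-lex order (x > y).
First, degree: the shape is more complex than any degree-1 curve, so deg p = 2.
Next, from the axis intercepts and sections: every point of the x-axis in the box is on the curve; among the integer gridlines, it crosses the y-axis at y ∈ {0, 1}.
Finally, these observations pin down the coefficients.

x*y + y^2 - y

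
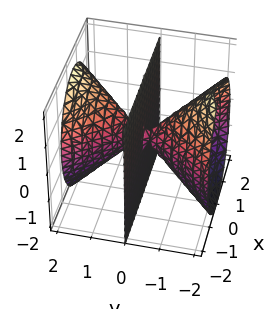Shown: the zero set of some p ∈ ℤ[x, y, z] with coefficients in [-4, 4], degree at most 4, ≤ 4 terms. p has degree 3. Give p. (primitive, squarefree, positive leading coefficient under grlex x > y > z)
I count 2 distinct pieces.
The degree is 3 — a generic line meets the surface in up to 3 points.
Checking where it meets the axes: the visible x-axis segment lies entirely on the surface; one y-axis crossing is at y = 0; the visible z-axis segment lies entirely on the surface.
Putting this together gives p.

2*x^2*y - y^3 + y*z^2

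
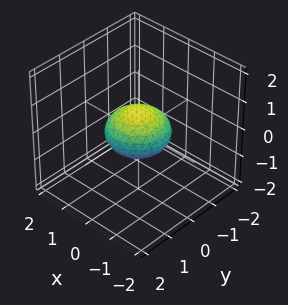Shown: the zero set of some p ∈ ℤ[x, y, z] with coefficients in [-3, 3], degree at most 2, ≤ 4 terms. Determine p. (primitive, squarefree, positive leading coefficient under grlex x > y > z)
(a) The degree is 2 — bounded and convex; a quadric.
(b) Symmetries: the z ↦ −z reflection is a symmetry, so z appears only in even powers; every cross-section ⟂ z is a circle, so x, y appear only via x² + y².
(c) Checking where it meets the axes: among the integer gridlines, it crosses the x-axis at x ∈ {-1, 1}; a circular section at z = 0 has radius exactly 1; among the integer gridlines, it crosses the y-axis at y ∈ {-1, 1}.
(d) Putting this together gives p.

x^2 + y^2 + 2*z^2 - 1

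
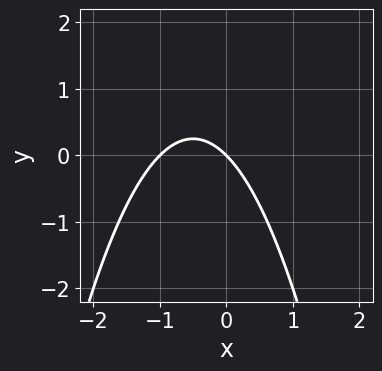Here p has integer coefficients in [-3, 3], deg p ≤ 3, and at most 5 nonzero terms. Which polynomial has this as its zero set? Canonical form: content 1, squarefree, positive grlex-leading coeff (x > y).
x^2 + x + y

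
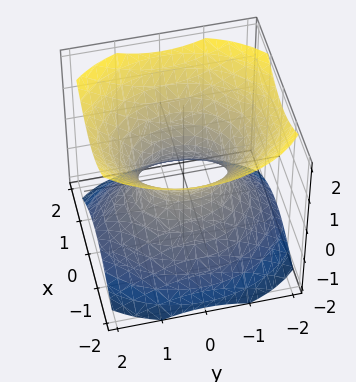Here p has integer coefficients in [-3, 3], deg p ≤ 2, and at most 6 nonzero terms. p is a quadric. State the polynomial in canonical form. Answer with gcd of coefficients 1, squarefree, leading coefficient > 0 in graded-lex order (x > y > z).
First, the degree is 2 — one connected sheet with a waist; a quadric.
Next, symmetries: the x ↦ −x reflection is a symmetry, so x appears only in even powers; mirror symmetry z ↦ −z ⇒ only even powers of z; mirror symmetry y ↦ −y ⇒ only even powers of y.
Then, against the integer gridlines: it misses every integer gridline on the z-axis; the y-axis gridline crossings are at y ∈ {-1, 1}.
Finally, the integer polynomial consistent with all of this is the stated p.

3*x^2 + 2*y^2 - 3*z^2 - 2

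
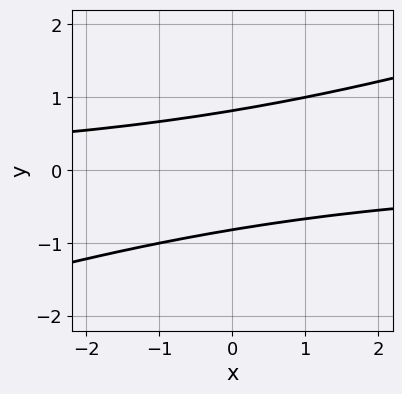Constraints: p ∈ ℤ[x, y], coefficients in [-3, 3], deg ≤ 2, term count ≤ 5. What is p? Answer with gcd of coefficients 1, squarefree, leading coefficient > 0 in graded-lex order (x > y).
First, degree: no degree-1 curve has this shape, so deg p = 2.
Then, observable constraints: it misses every integer gridline on the x-axis.
Finally, these observations pin down the coefficients.

x*y - 3*y^2 + 2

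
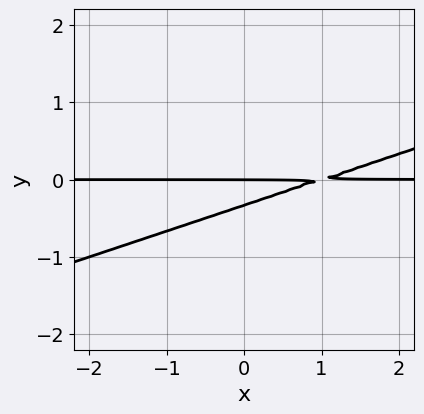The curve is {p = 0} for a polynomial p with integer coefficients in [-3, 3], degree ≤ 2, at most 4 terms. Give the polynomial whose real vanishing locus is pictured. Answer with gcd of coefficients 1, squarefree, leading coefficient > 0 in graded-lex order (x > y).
First, the degree is 2 — the shape is more complex than any degree-1 curve.
Next, from the axis intercepts and sections: the visible x-axis segment lies entirely on the curve; it crosses the y-axis at the gridline y = 0.
Finally, matching integer coefficients to the picture gives p.

x*y - 3*y^2 - y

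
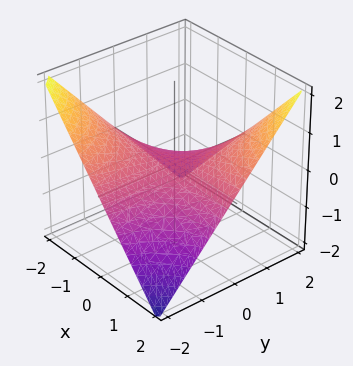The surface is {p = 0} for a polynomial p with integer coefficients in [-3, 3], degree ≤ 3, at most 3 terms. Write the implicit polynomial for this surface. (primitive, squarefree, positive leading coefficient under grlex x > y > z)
Degree: a hyperbolic paraboloid; a quadric, so deg p = 2.
Reading off the gridlines: one z-axis crossing is at z = 0; every point of the x-axis in the box is on the surface; the visible y-axis segment lies entirely on the surface.
Solving for integer coefficients yields p as stated.

x*y - 2*z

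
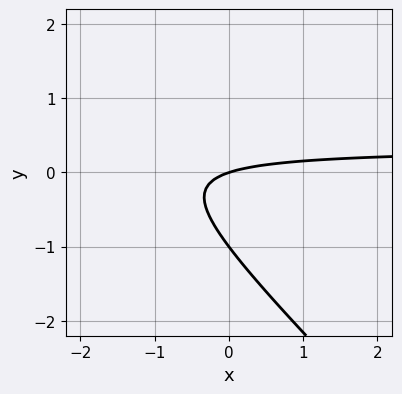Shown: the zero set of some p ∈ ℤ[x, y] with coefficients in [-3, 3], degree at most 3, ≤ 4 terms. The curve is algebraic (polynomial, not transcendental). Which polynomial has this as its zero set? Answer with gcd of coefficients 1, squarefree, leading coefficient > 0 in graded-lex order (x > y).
1. Degree: no degree-1 curve has this shape, so deg p = 2.
2. Checking where it meets the axes: among the integer gridlines, it crosses the y-axis at y ∈ {-1, 0}; one x-axis crossing is at x = 0.
3. Together with the visible shape, these determine p as stated.

3*x*y + 3*y^2 - x + 3*y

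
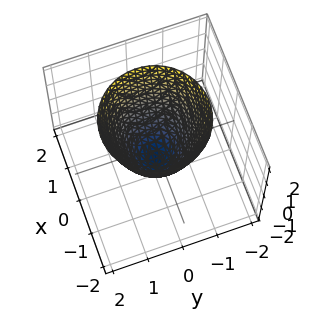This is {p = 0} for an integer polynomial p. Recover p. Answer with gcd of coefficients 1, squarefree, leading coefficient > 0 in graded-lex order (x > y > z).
3*x^2 + 3*y^2 - 2*z - 2

(a) Degree: a generic line meets the surface in up to 2 points, so deg p = 2.
(b) Symmetry: every cross-section ⟂ z is a circle, so x, y appear only via x² + y².
(c) From the visible intercepts: one z-axis crossing is at z = -1; a circular section at z = 2 has radius between 1 and 2.
(d) These observations pin down the coefficients.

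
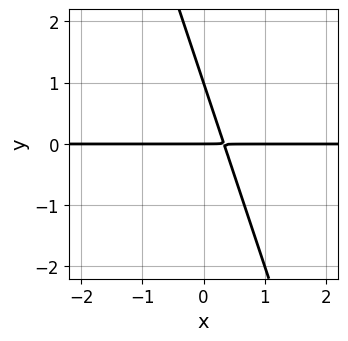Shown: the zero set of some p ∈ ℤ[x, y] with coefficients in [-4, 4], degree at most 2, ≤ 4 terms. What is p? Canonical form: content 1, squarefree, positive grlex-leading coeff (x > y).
(a) Degree: no degree-1 curve has this shape, so deg p = 2.
(b) Reading off the gridlines: the y-axis gridline crossings are at y ∈ {0, 1}; the visible x-axis segment lies entirely on the curve.
(c) Solving for integer coefficients yields p as stated.

3*x*y + y^2 - y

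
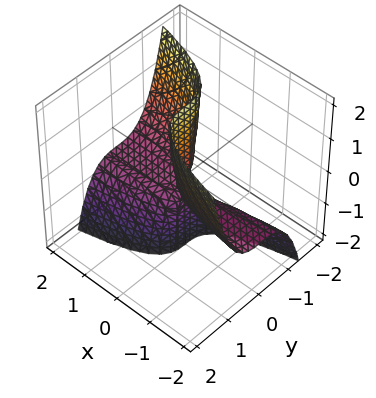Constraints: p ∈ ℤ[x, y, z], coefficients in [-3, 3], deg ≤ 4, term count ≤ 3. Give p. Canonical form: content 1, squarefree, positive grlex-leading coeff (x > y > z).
3*y^3 + 2*x*z + x

(a) The degree is 3 — no degree-2 surface has this shape.
(b) From the axis intercepts and sections: it crosses the x-axis at the gridline x = 0; it meets the y-axis at y = 0 (among the integer gridlines).
(c) The integer polynomial consistent with all of this is the stated p. Check: (0, 0, -1) on the z-axis lies on the surface, and p(0, 0, -1) = 0. ✓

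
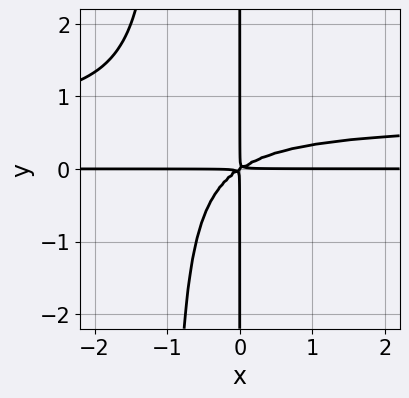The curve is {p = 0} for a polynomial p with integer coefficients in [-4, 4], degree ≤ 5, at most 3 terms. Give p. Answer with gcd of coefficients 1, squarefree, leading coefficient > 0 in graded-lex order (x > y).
The degree is 4 — no degree-3 curve has this shape.
From the axis intercepts and sections: every point of the y-axis in the box is on the curve; the visible x-axis segment lies entirely on the curve.
Together with the visible shape, these determine p as stated.

3*x^2*y^2 - 2*x^2*y + 3*x*y^2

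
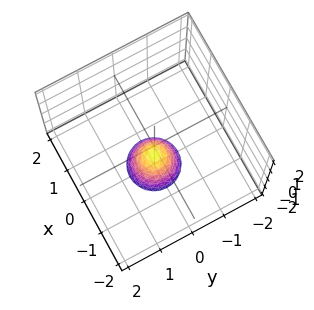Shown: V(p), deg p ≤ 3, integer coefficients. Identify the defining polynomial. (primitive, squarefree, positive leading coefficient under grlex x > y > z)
2*x^2 + 2*y^2 + z + 1

The degree is 2 — a generic line meets the surface in up to 2 points.
Symmetry: every cross-section ⟂ z is a circle, so x, y appear only via x² + y².
From the visible intercepts: no x-intercept at any integer in the box; no y-intercept at any integer in the box.
Matching integer coefficients to the picture gives p. Check: (0, 0, -1) on the z-axis lies on the surface, and p(0, 0, -1) = 0. ✓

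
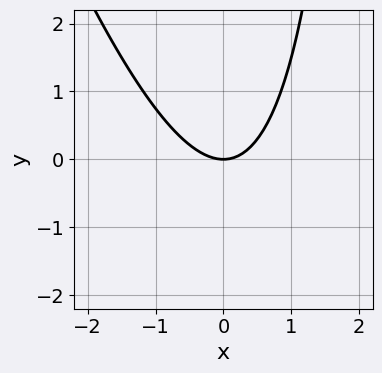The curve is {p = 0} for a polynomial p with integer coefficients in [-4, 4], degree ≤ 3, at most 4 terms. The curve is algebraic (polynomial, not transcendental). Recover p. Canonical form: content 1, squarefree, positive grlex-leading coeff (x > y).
1. Degree: no degree-1 curve has this shape, so deg p = 2.
2. Reading off the gridlines: it meets the x-axis at x = 0 (among the integer gridlines); it crosses the y-axis at the gridline y = 0.
3. Matching integer coefficients to the picture gives p.

3*x^2 + x*y - 3*y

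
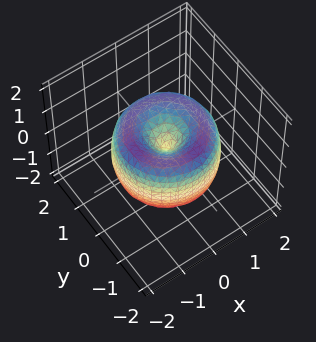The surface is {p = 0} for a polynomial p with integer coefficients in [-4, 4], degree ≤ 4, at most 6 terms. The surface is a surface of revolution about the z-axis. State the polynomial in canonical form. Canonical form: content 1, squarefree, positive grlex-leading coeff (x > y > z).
x^4 + 2*x^2*y^2 + y^4 - 2*x^2 - 2*y^2 + z^2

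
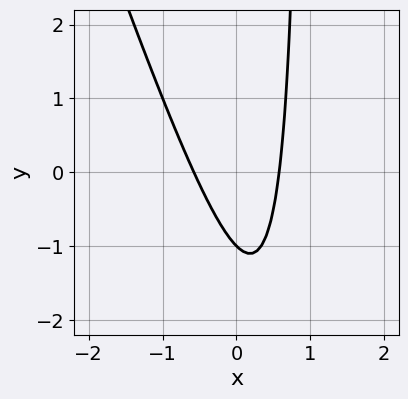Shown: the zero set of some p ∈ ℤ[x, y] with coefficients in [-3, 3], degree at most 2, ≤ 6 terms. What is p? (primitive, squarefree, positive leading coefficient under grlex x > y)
1. The degree is 2 — a generic line meets the curve in up to 2 points.
2. From the axis intercepts and sections: one y-axis crossing is at y = -1.
3. Solving for integer coefficients yields p as stated.

3*x^2 + x*y - y - 1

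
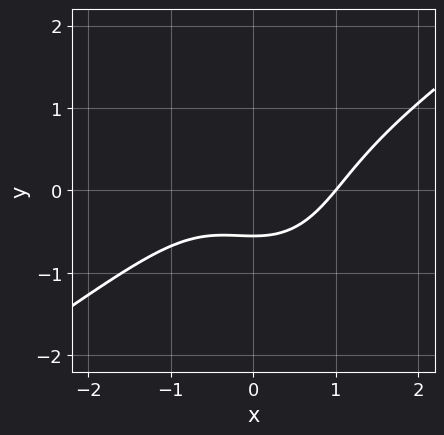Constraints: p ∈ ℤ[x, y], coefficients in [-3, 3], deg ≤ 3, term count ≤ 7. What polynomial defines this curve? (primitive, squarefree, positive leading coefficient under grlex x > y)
2*x^3 - 2*x^2*y - 2*y^3 - 3*y - 2

Degree: a generic line meets the curve in up to 3 points, so deg p = 3.
Against the integer gridlines: one x-axis crossing is at x = 1.
Assembling these constraints gives the stated polynomial.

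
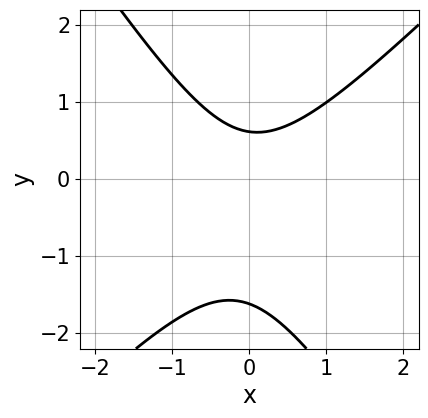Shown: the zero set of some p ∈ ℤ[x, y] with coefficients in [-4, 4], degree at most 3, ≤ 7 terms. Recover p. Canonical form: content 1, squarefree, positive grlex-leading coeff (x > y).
(a) Degree: no degree-1 curve has this shape, so deg p = 2.
(b) Reading off the gridlines: the curve avoids every integer x-axis point in the box.
(c) Solving for integer coefficients yields p as stated.

3*x^2 - x*y - 2*y^2 - 2*y + 2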